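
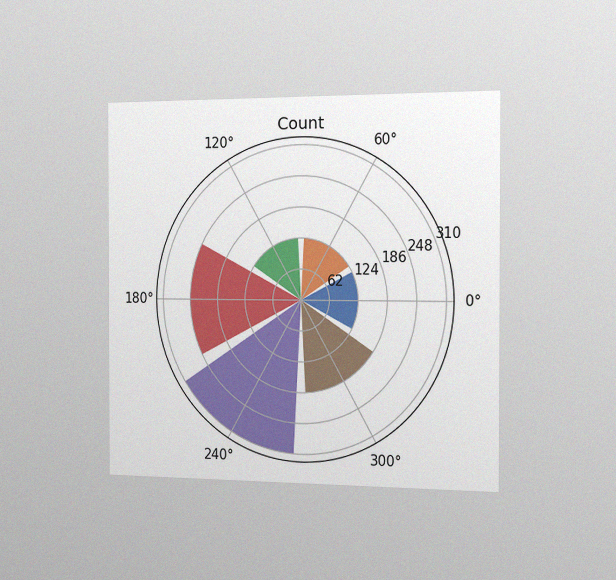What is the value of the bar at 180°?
The chart is viewed slightly from the right, with some photo noise. The bar at 180° reaches 248 on the radial axis.

248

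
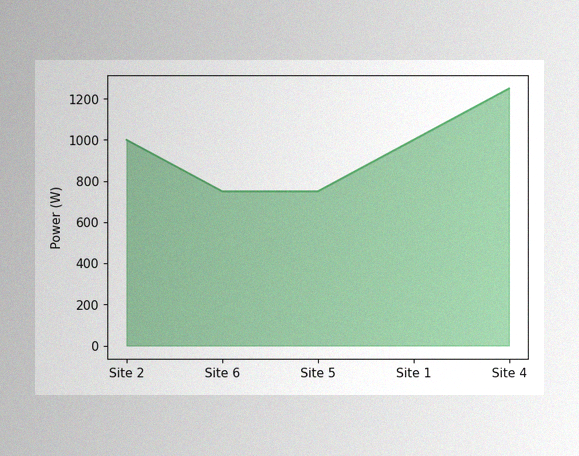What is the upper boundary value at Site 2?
1000W

The image has some photo noise and uneven lighting. At Site 2 the upper boundary is at 1000W.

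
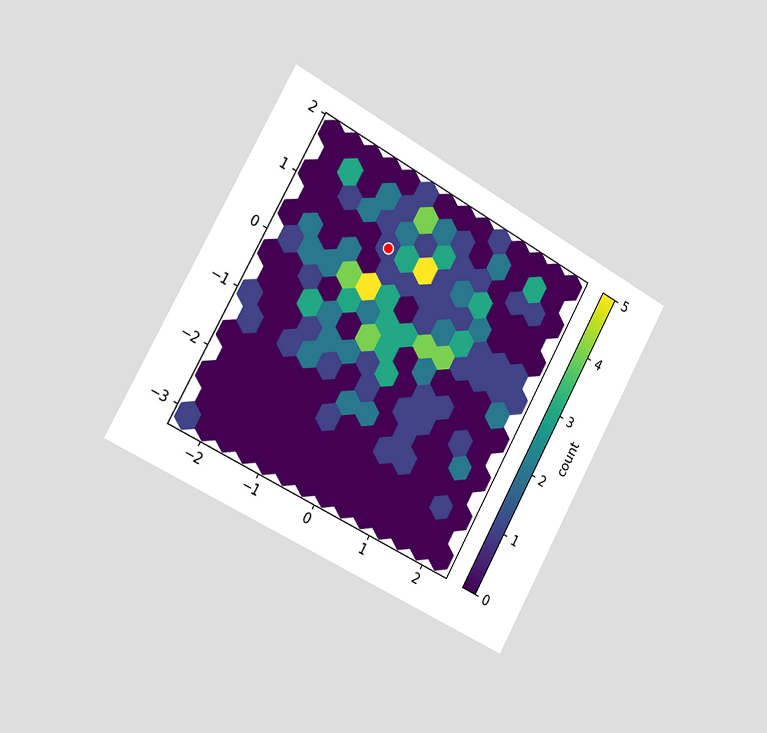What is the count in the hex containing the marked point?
1

The chart is tilted about 29° clockwise and viewed slightly from the left. The marked hex reads 1 on the colorbar.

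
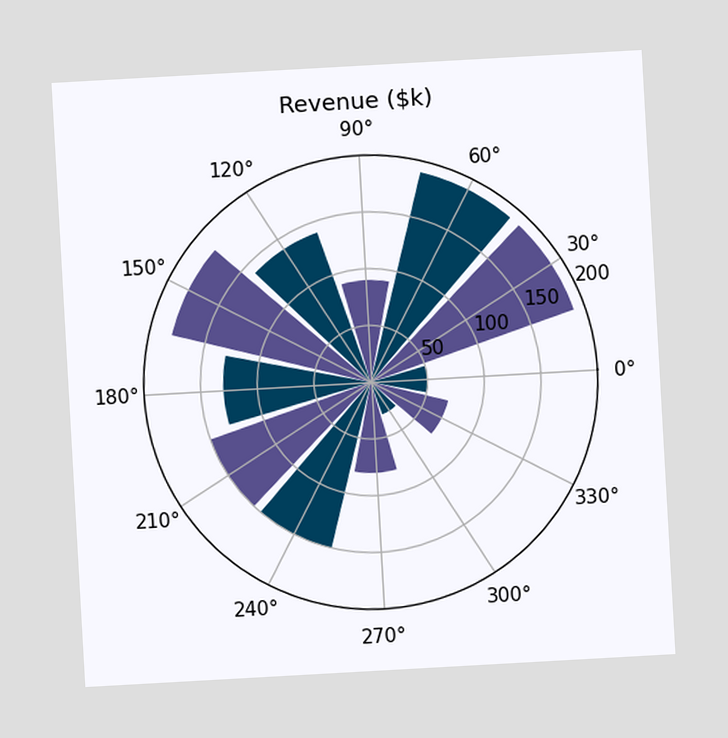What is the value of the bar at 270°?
$80k

The chart is tilted about 3° counter-clockwise. The bar at 270° reaches $80k on the radial axis.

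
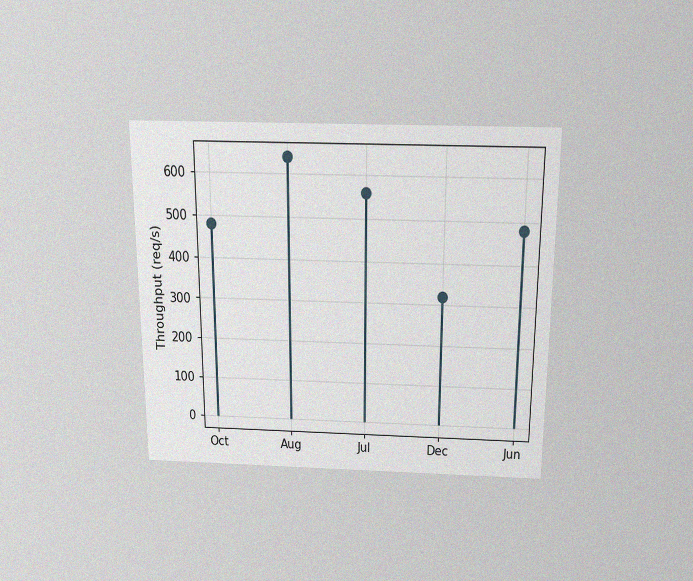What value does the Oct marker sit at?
480req/s

The chart is viewed slightly from above, with some photo noise. The Oct marker sits at 480req/s.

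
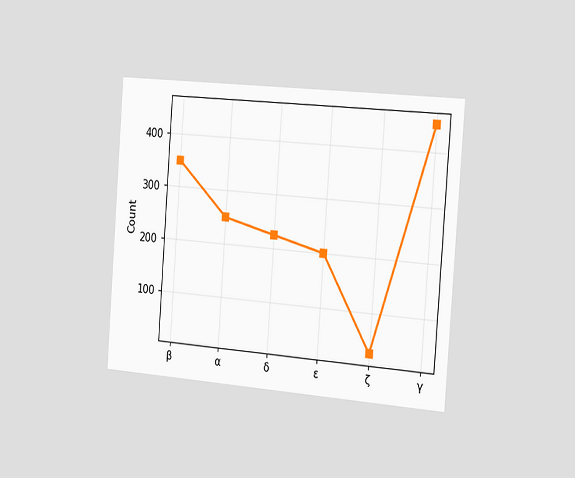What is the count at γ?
450

The chart is tilted about 4° clockwise and viewed slightly from the right. At γ, the line is at 450.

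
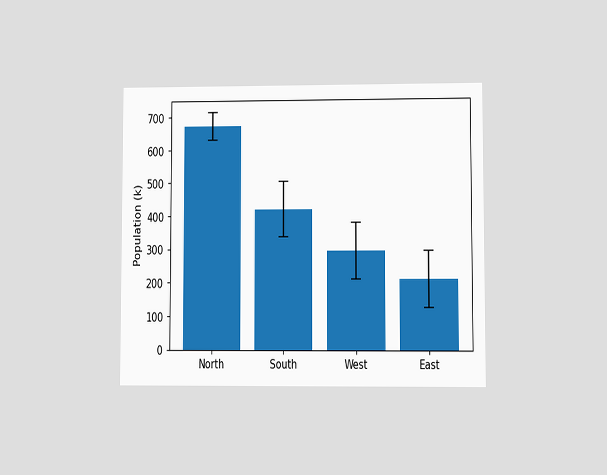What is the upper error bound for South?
The chart is viewed at a slight angle. The South bar's upper whisker reaches 504k.

504k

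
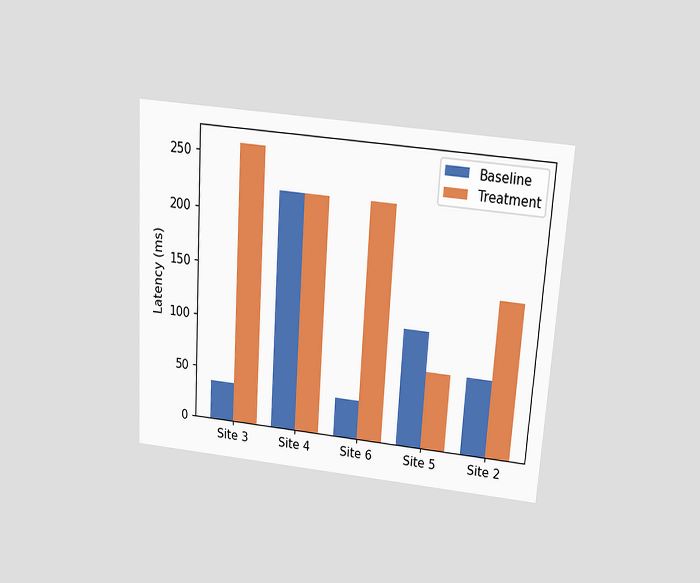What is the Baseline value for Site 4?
222ms

The chart is tilted about 4° clockwise and viewed slightly from above. The Baseline bar at Site 4 reaches 222ms on the y-axis.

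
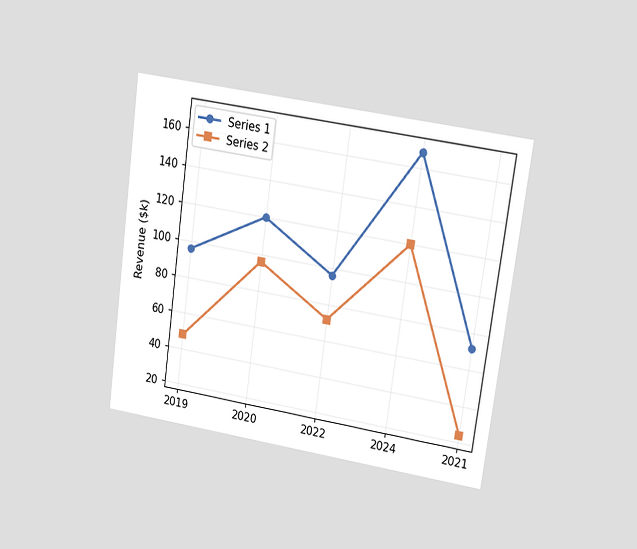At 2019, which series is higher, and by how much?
The chart is tilted about 8° clockwise and viewed at a slight angle. At 2019, Series 1 sits above the other line by $48k.

Series 1, by $48k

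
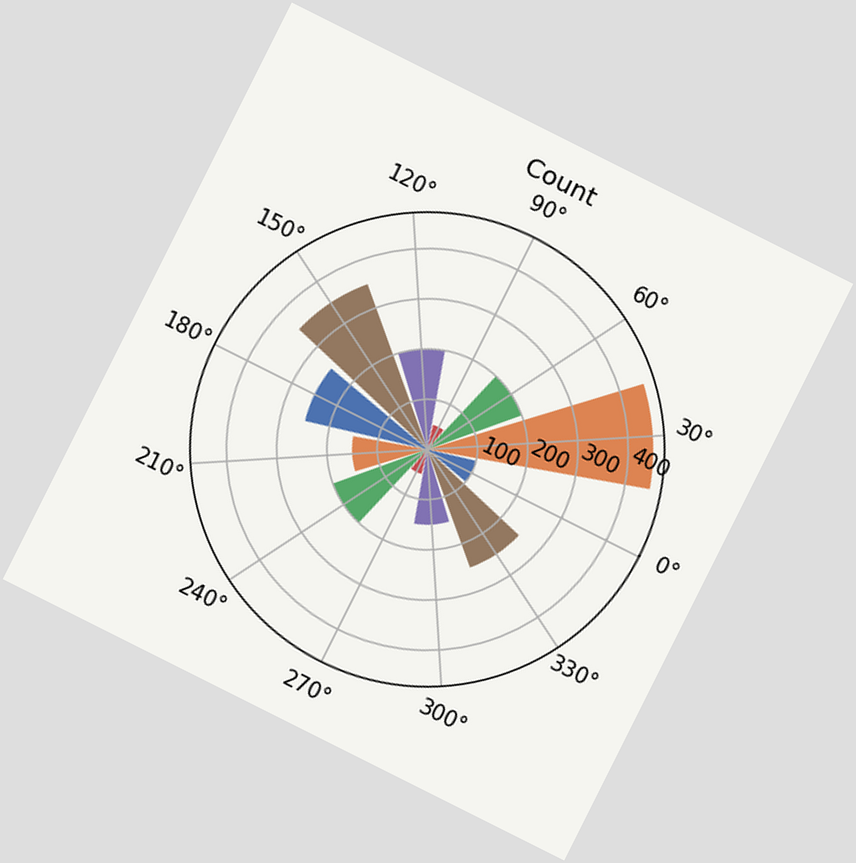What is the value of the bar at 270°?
50

The chart is tilted about 27° clockwise. The bar at 270° reaches 50 on the radial axis.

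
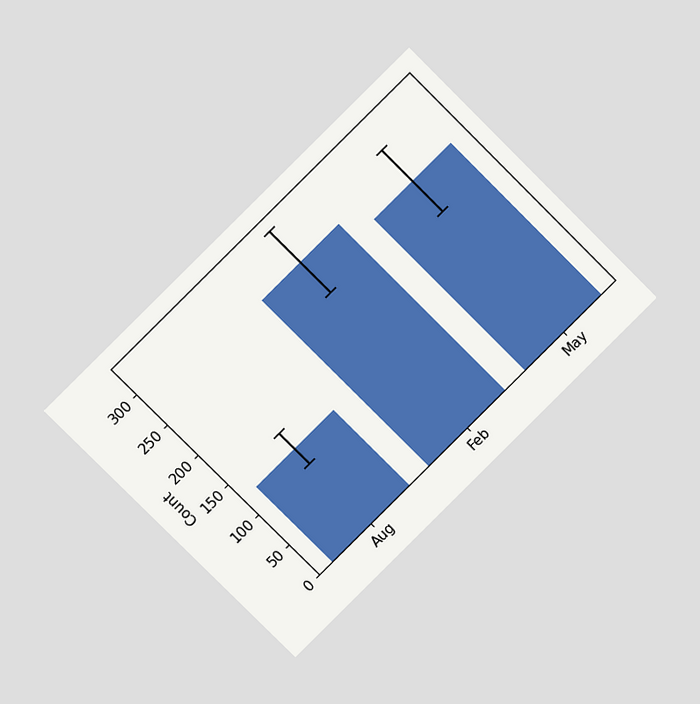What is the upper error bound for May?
300

The chart is tilted about 45° counter-clockwise and viewed at a slight angle. The May bar's upper whisker reaches 300.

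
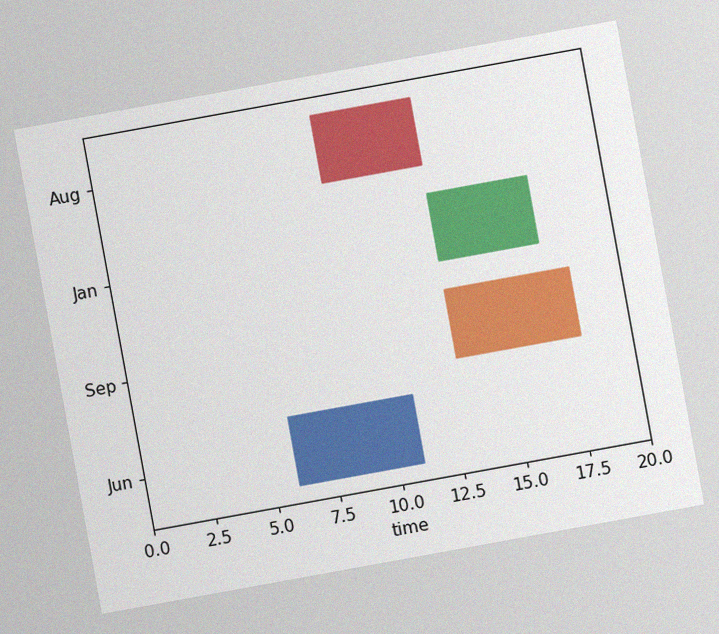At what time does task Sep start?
13

The chart is tilted about 10° counter-clockwise, with some photo noise. The Sep bar begins at t=13.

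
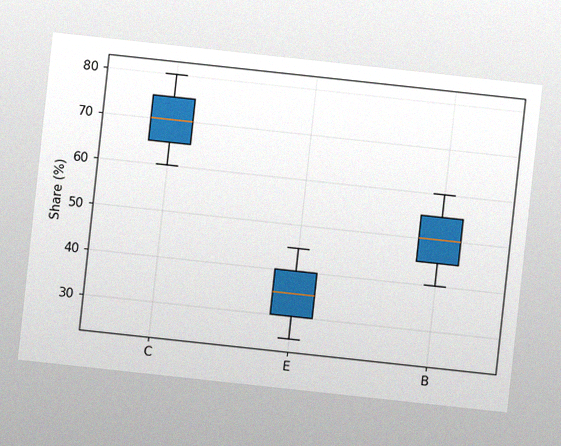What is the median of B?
50%

The chart is tilted about 6° clockwise, with some photo noise. The median line in the B box sits at 50%.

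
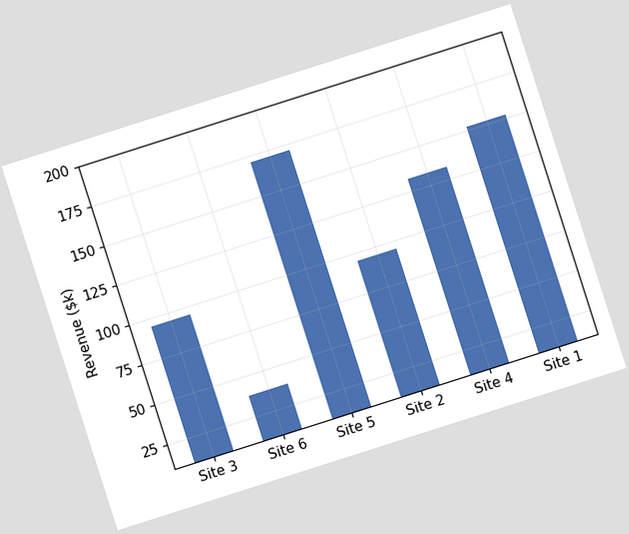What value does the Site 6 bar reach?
$38k

The chart is tilted about 18° counter-clockwise. Reading along the chart's y-axis, the Site 6 bar reaches $38k.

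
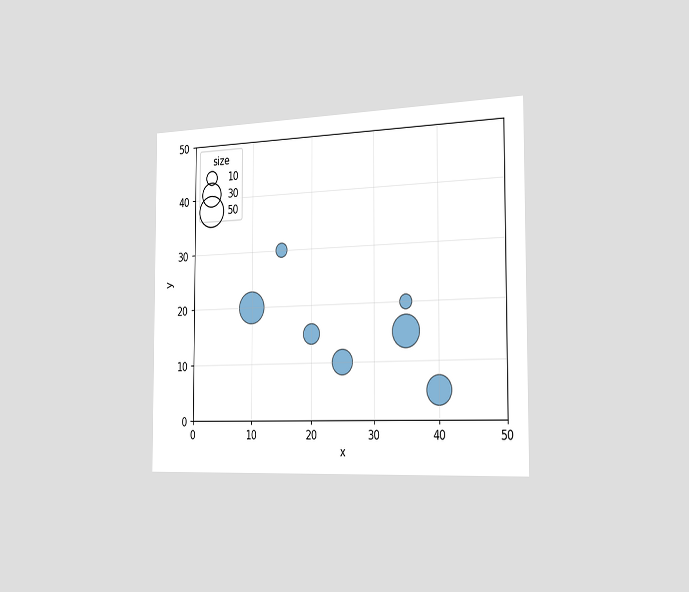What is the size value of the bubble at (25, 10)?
The chart is viewed slightly from the right. Matching the bubble at (25, 10) against the size legend gives 30.

30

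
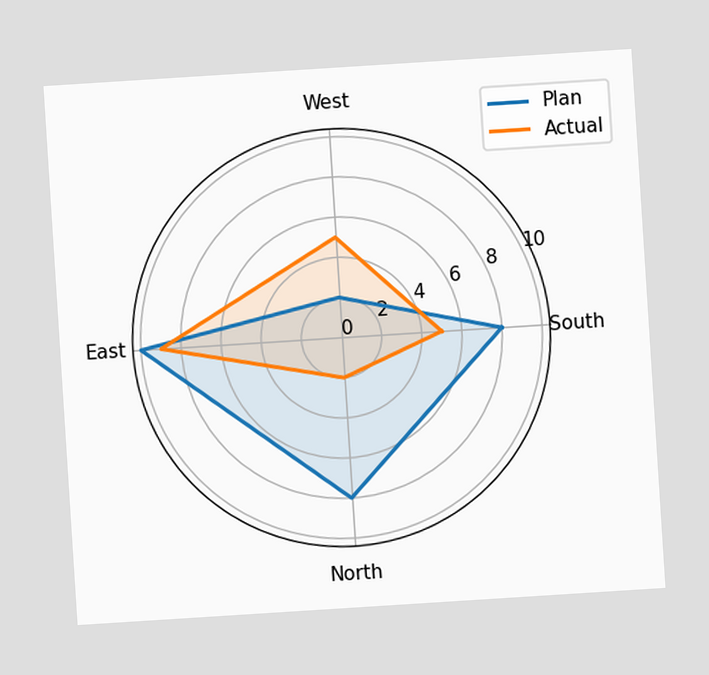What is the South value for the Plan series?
8

The chart is tilted about 4° counter-clockwise. On the South axis, Plan reaches 8.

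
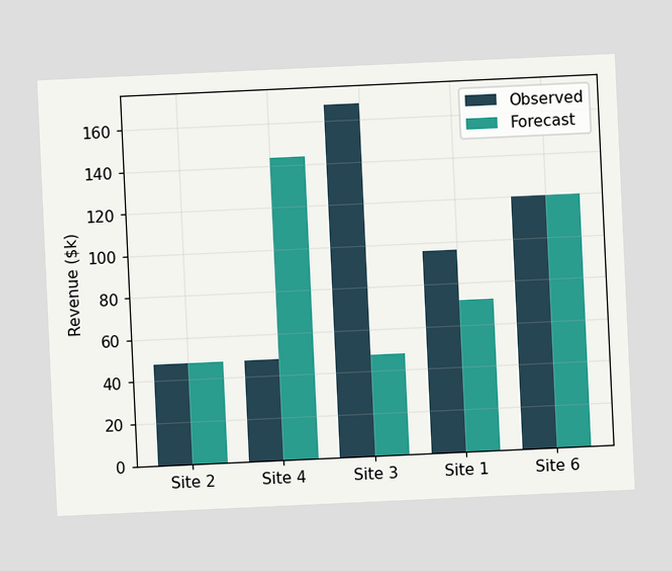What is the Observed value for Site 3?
$168k

The chart is tilted about 3° counter-clockwise. The Observed bar at Site 3 reaches $168k on the y-axis.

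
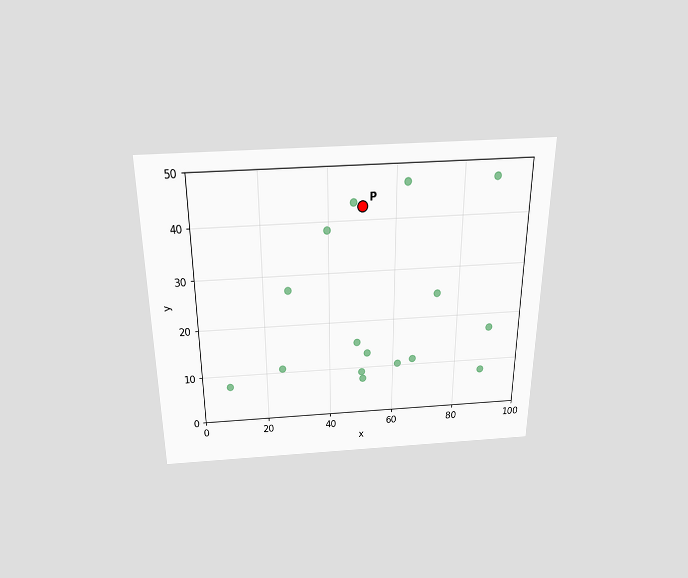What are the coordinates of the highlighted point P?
(50, 42.5)

The chart is viewed slightly from above. Following the gridlines from P to each axis, P sits at (50, 42.5).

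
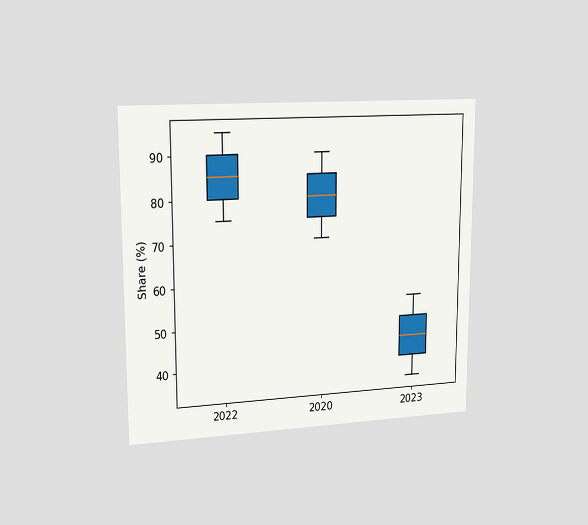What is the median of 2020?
80%

The chart is viewed slightly from the left. The median line in the 2020 box sits at 80%.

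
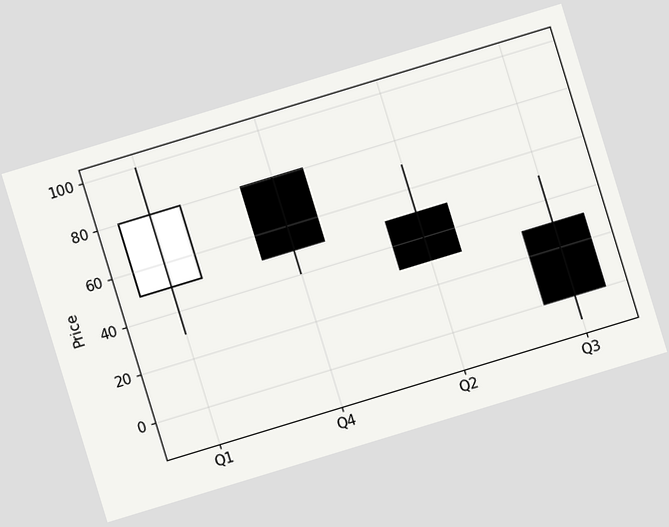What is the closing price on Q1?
80

The chart is tilted about 17° counter-clockwise. The Q1 candle closes at 80.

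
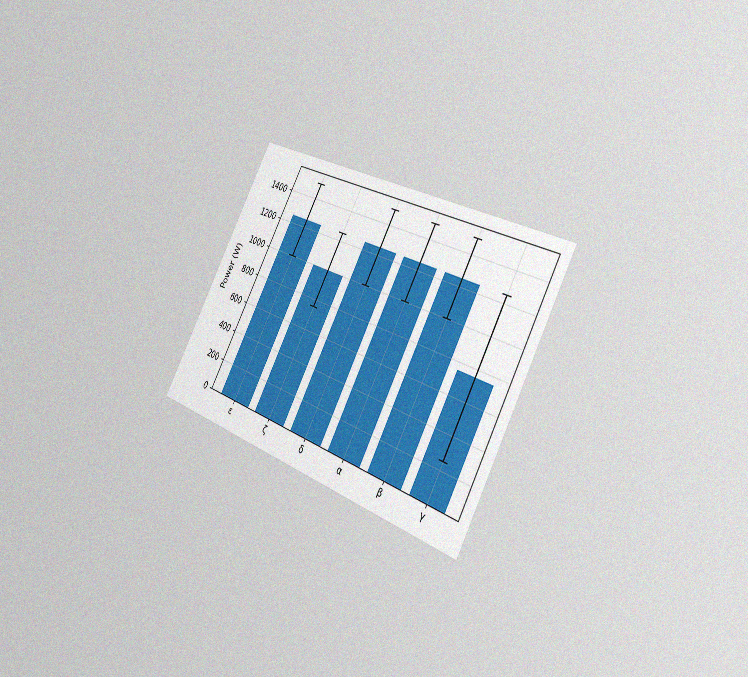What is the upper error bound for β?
The chart is tilted about 28° clockwise and viewed slightly from the right, with some photo noise. The β bar's upper whisker reaches 1500W.

1500W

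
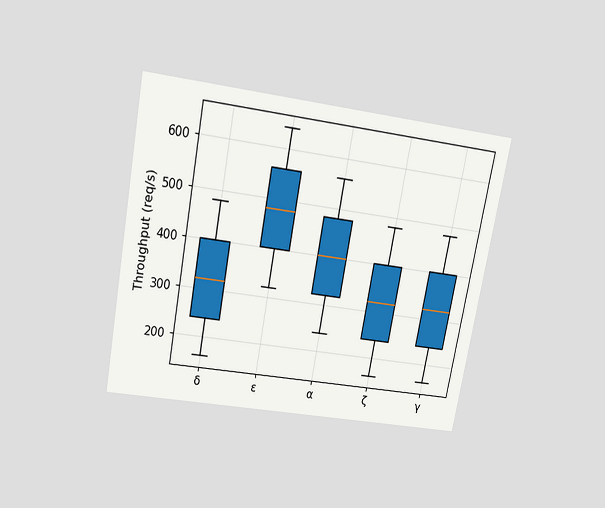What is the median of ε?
The chart is tilted about 11° clockwise and viewed slightly from above. The median line in the ε box sits at 480req/s.

480req/s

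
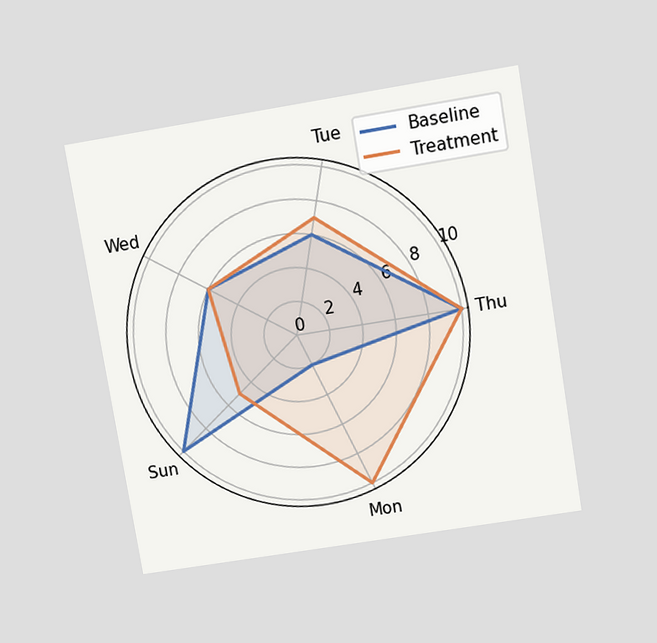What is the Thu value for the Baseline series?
The chart is tilted about 9° counter-clockwise and viewed slightly from above. On the Thu axis, Baseline reaches 10.

10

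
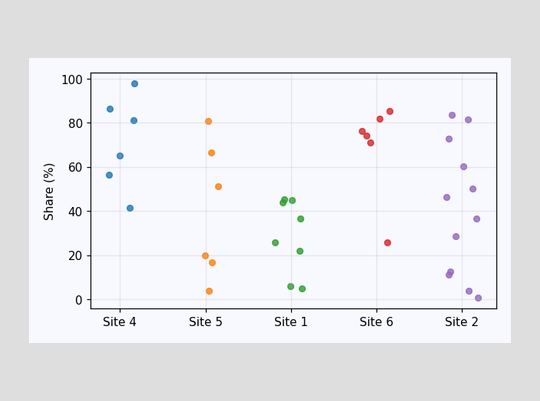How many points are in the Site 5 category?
6

Counting the markers in the Site 5 column gives 6.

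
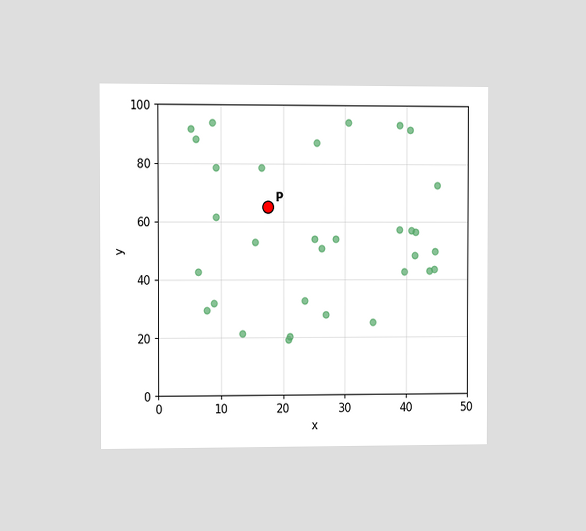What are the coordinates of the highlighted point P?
The chart is viewed slightly from the left. Following the gridlines from P to each axis, P sits at (17.5, 65).

(17.5, 65)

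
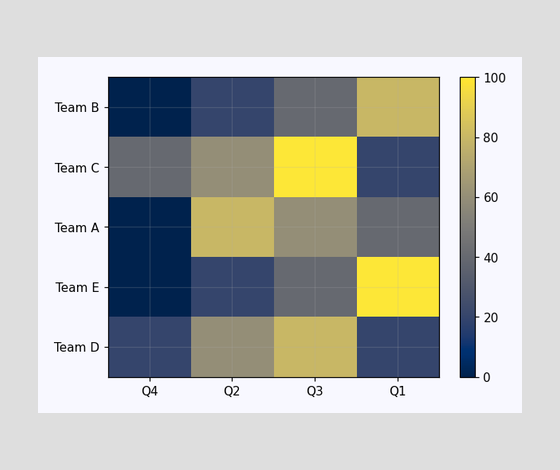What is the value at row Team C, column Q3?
Matching cell (Team C, Q3) against the colorbar gives 100.

100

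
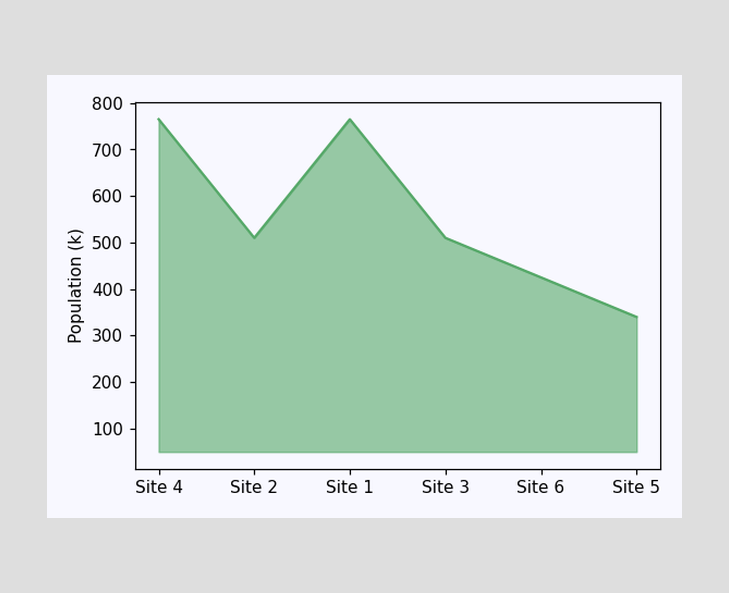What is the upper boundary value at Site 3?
510k

At Site 3 the upper boundary is at 510k.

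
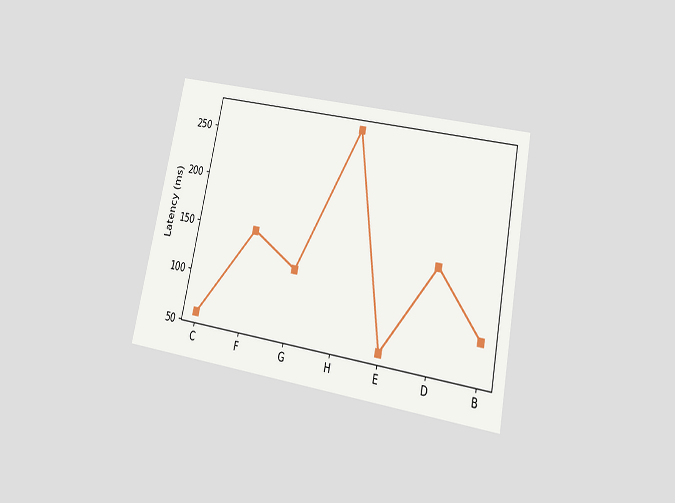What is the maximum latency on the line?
270ms

The chart is tilted about 12° clockwise and viewed slightly from below. The highest point is at H, and reading across to the y-axis gives 270ms.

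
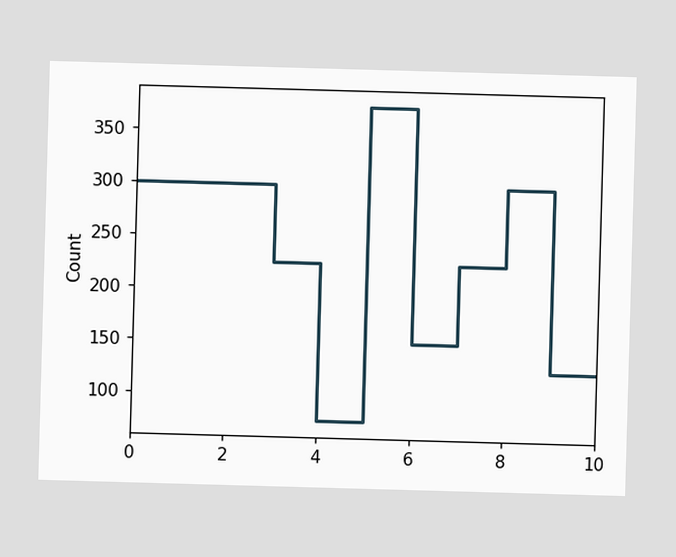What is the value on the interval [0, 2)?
300

On [0, 2) the step sits at 300.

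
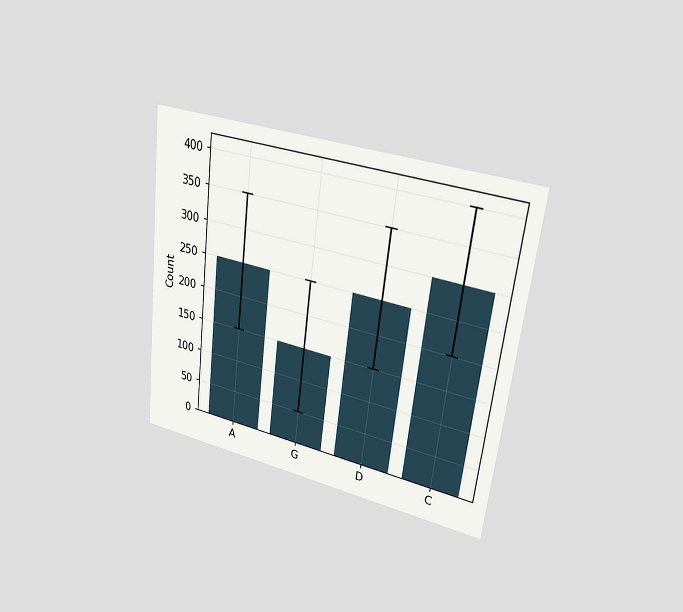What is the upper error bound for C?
400

The chart is tilted about 7° clockwise and viewed at a slight angle. The C bar's upper whisker reaches 400.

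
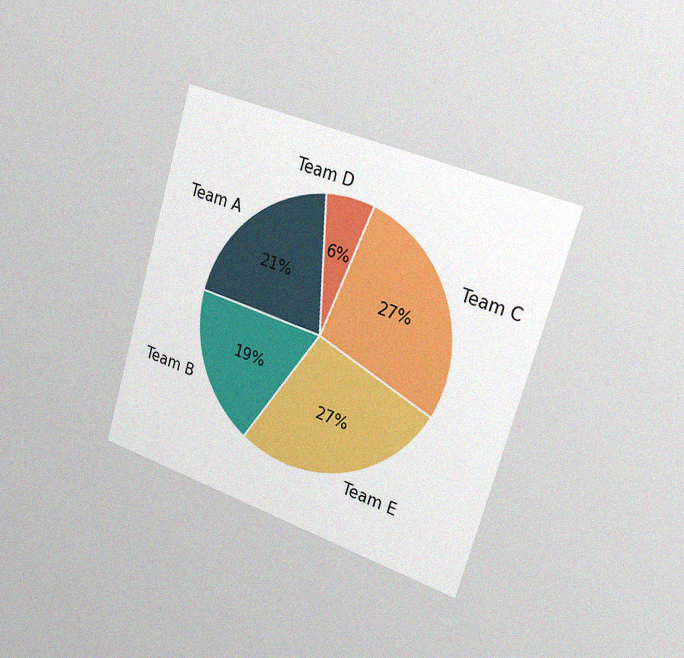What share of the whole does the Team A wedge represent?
The chart is tilted about 17° clockwise and viewed slightly from the right, with some photo noise. The Team A slice takes up 21% of the pie.

21%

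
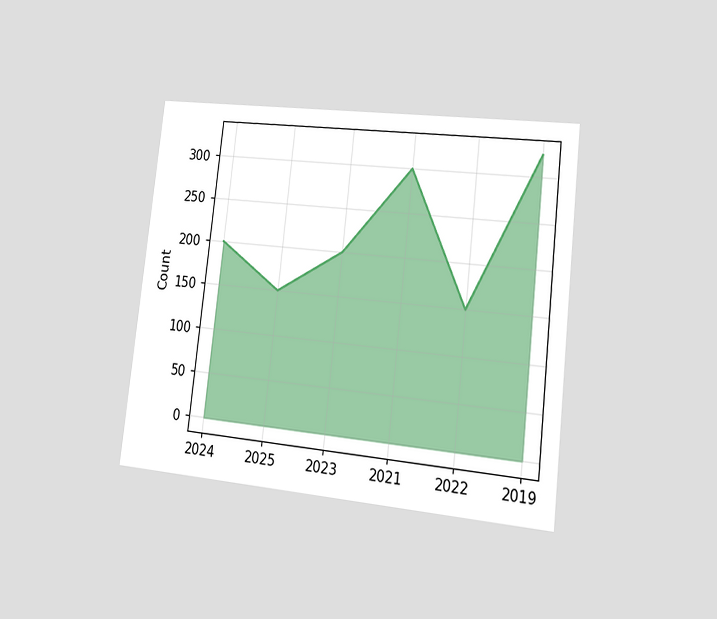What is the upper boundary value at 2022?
150

The chart is tilted about 6° clockwise and viewed at a slight angle. At 2022 the upper boundary is at 150.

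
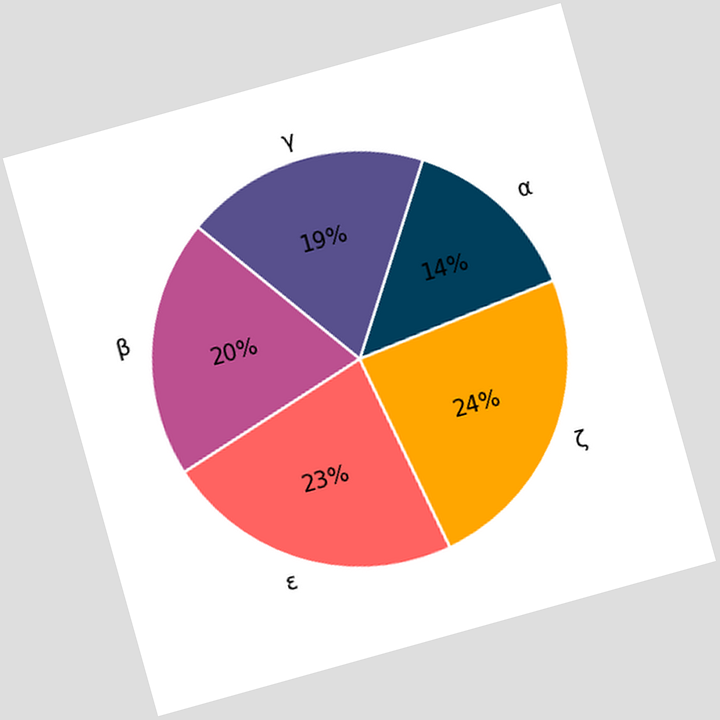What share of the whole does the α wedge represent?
The chart is tilted about 16° counter-clockwise. The α slice takes up 14% of the pie.

14%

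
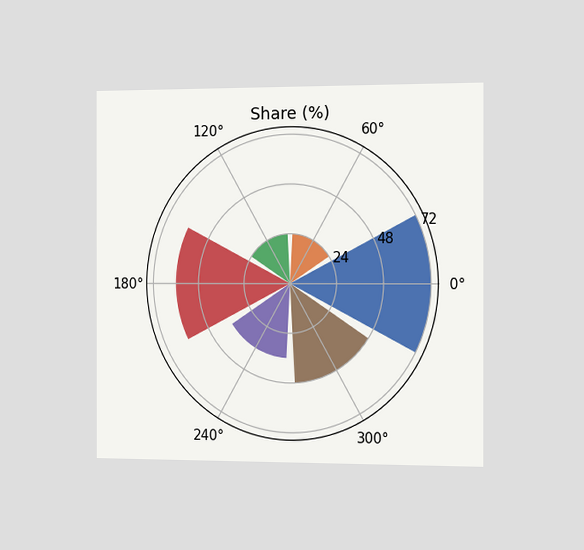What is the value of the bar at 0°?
The chart is viewed slightly from the right. The bar at 0° reaches 72% on the radial axis.

72%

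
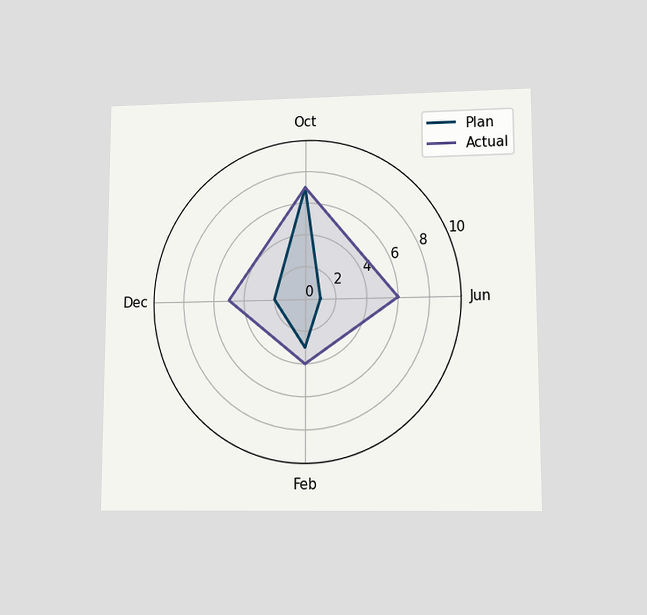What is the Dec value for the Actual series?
The chart is viewed at a slight angle. On the Dec axis, Actual reaches 5.

5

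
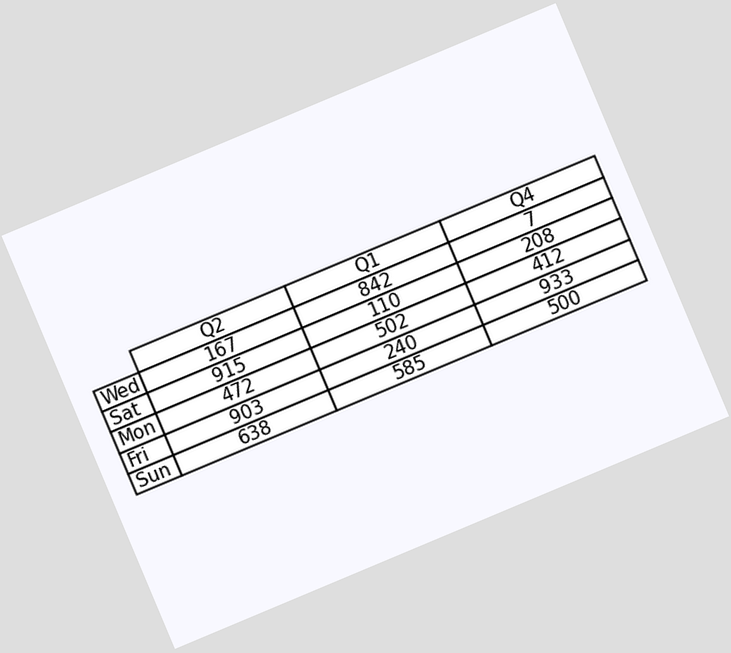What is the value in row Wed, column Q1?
842

The chart is tilted about 23° counter-clockwise. The (Wed, Q1) cell reads 842.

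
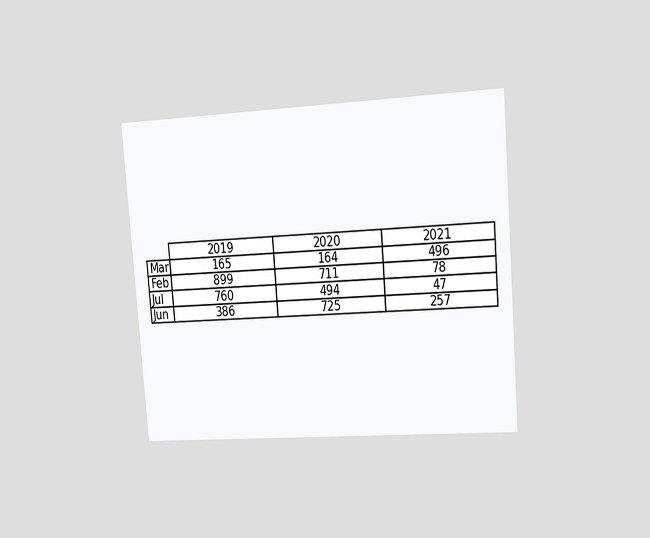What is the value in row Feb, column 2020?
The chart is tilted about 5° counter-clockwise and viewed slightly from the right. The (Feb, 2020) cell reads 711.

711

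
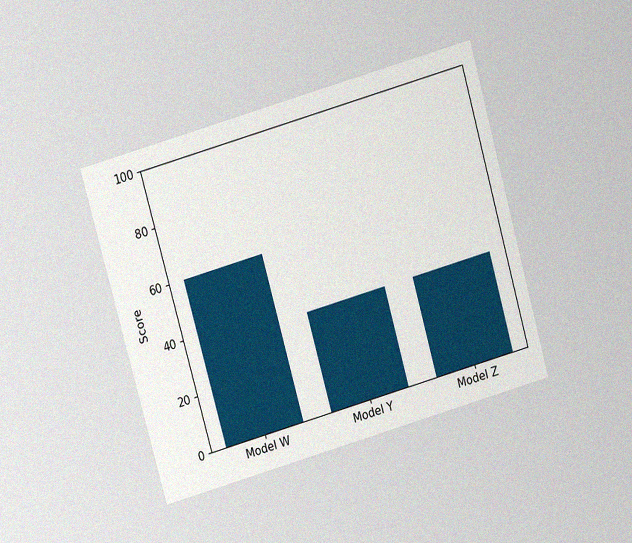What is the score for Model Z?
36

The chart is tilted about 16° counter-clockwise and viewed slightly from above, with some photo noise. Reading along the chart's y-axis, the Model Z bar reaches 36.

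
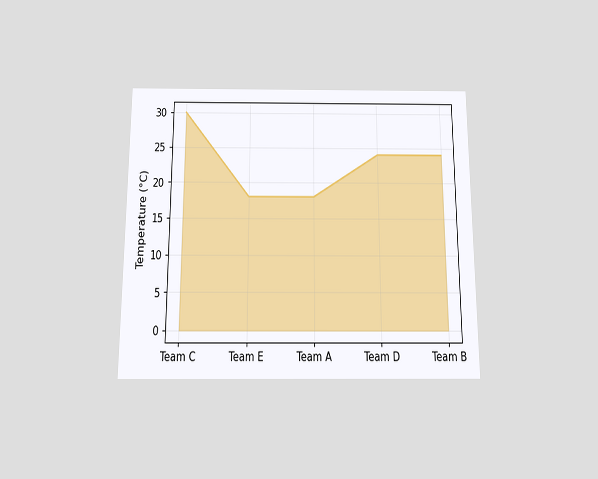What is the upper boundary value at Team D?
The chart is viewed slightly from below. At Team D the upper boundary is at 24°C.

24°C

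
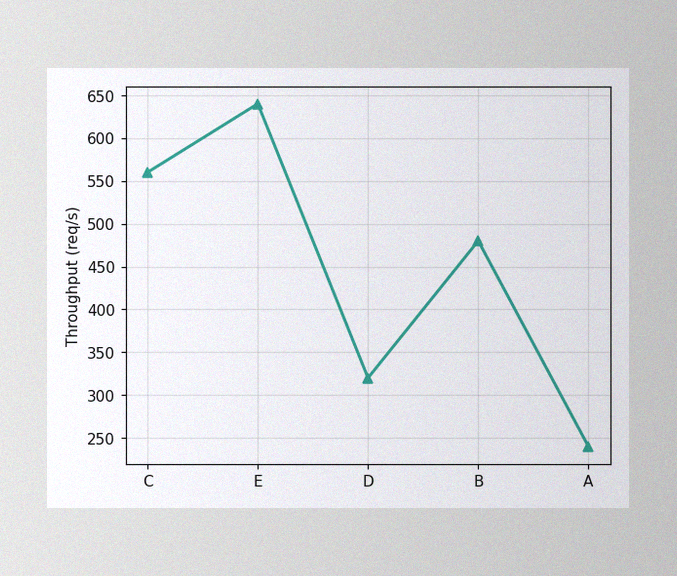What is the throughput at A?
The image has some photo noise and uneven lighting. At A, the line is at 240req/s.

240req/s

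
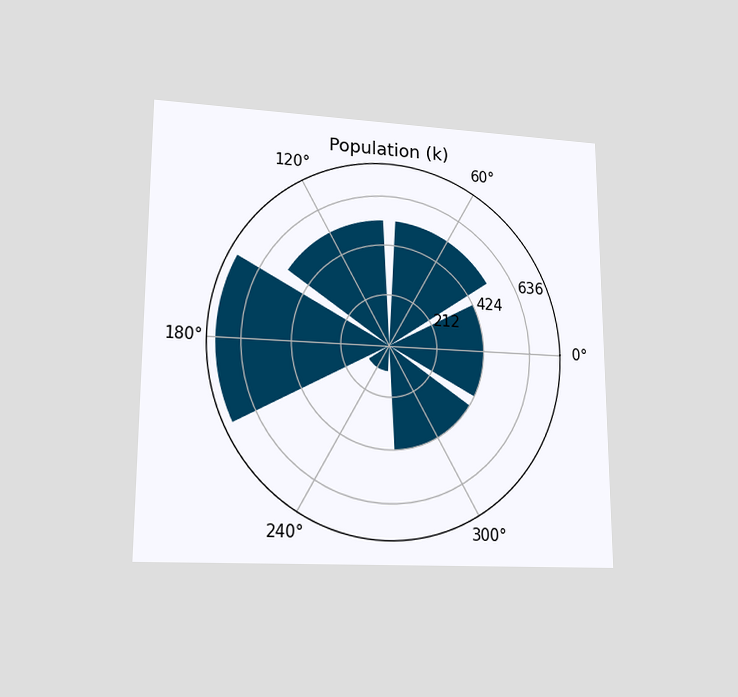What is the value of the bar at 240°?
The chart is viewed at a slight angle. The bar at 240° reaches 106k on the radial axis.

106k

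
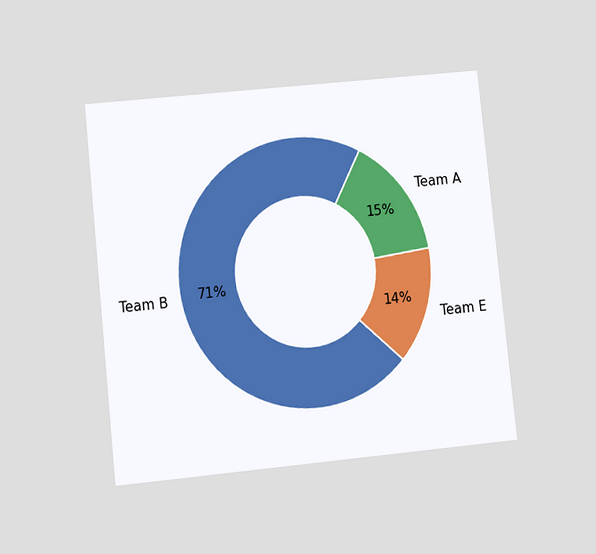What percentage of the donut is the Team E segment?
The chart is tilted about 6° counter-clockwise and viewed at a slight angle. The Team E segment takes up 14% of the ring.

14%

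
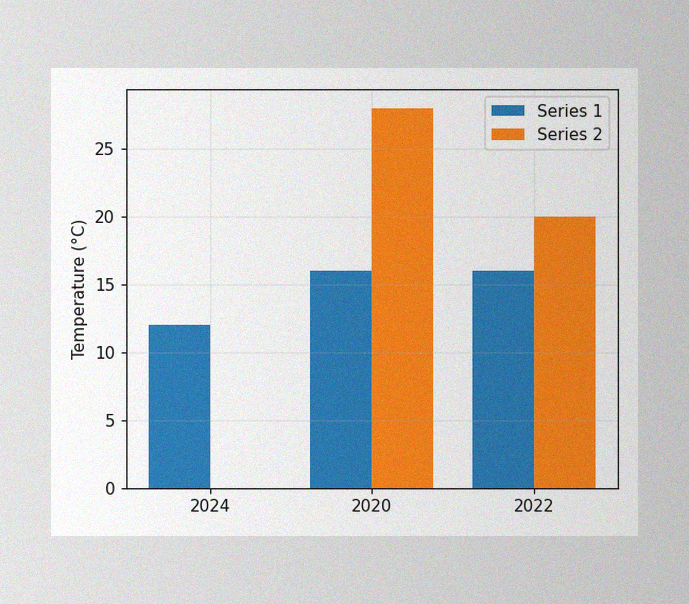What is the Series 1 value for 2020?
The image has some photo noise and uneven lighting. The Series 1 bar at 2020 reaches 16°C on the y-axis.

16°C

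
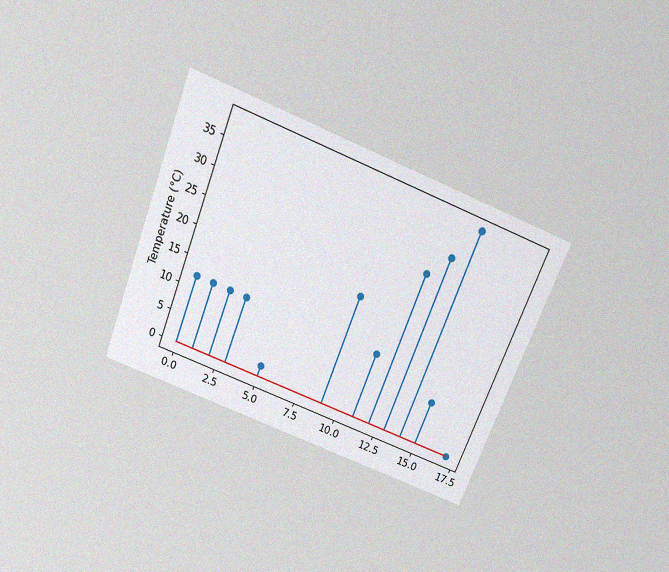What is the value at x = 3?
12°C

The chart is tilted about 22° clockwise and viewed slightly from above, with some photo noise. The stem at x=3 reaches 12°C.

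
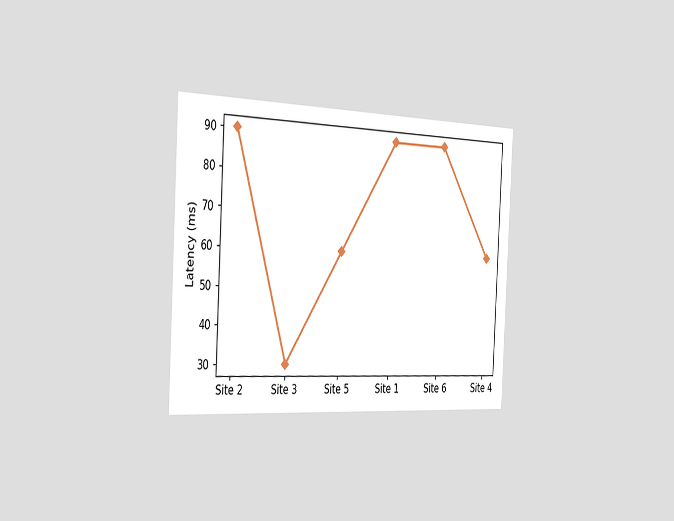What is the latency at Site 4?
The chart is tilted about 3° clockwise and viewed slightly from the left. At Site 4, the line is at 60ms.

60ms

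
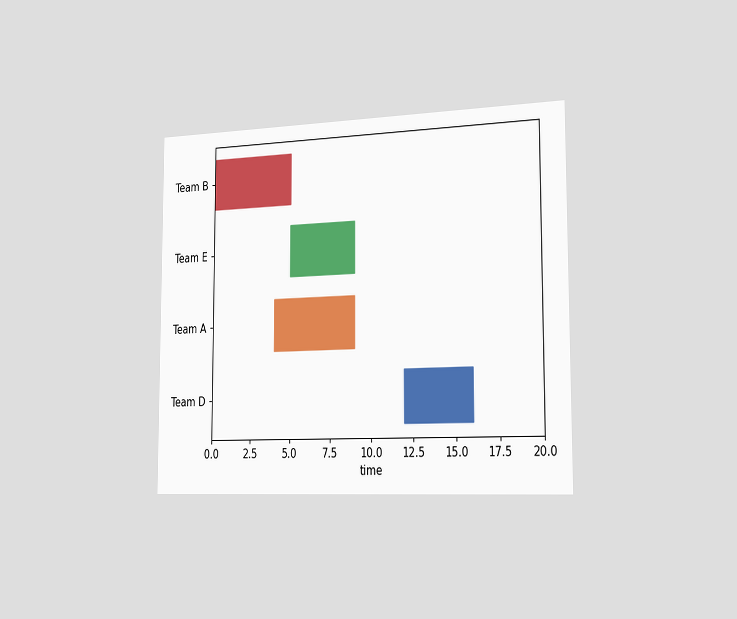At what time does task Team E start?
5

The chart is viewed slightly from the right. The Team E bar begins at t=5.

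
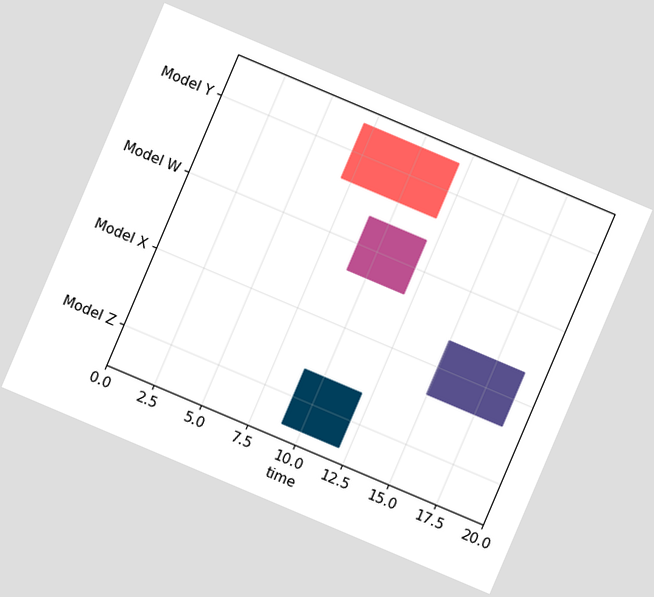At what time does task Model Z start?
9

The chart is tilted about 23° clockwise. The Model Z bar begins at t=9.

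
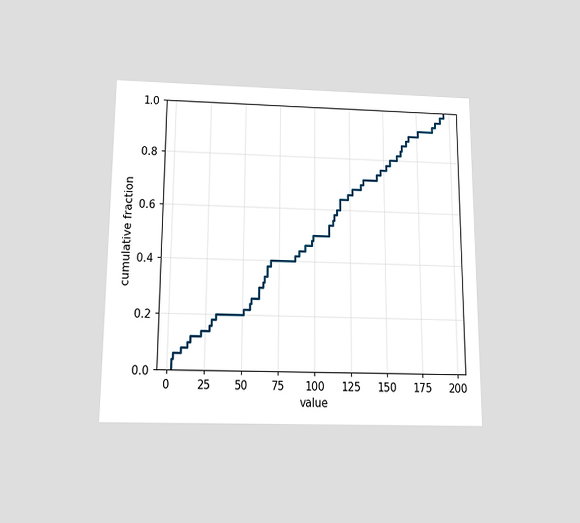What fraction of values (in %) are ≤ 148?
76%

The chart is viewed slightly from below. At x=148 the ECDF step is at 76%.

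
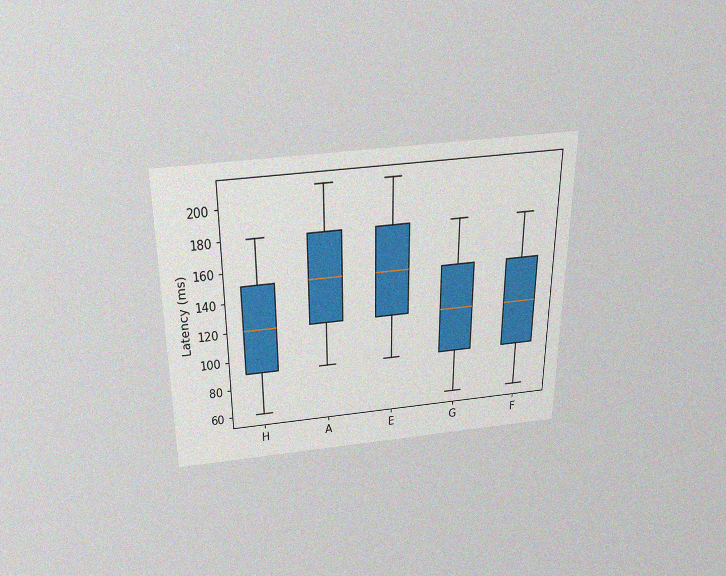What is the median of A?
150ms

The chart is viewed slightly from above, with some photo noise. The median line in the A box sits at 150ms.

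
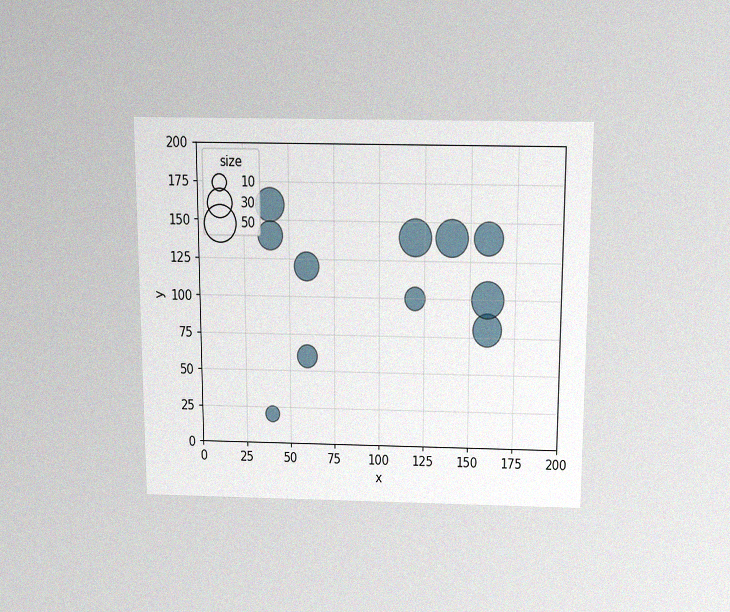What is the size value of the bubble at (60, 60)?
20

The chart is viewed slightly from above, with some photo noise. Matching the bubble at (60, 60) against the size legend gives 20.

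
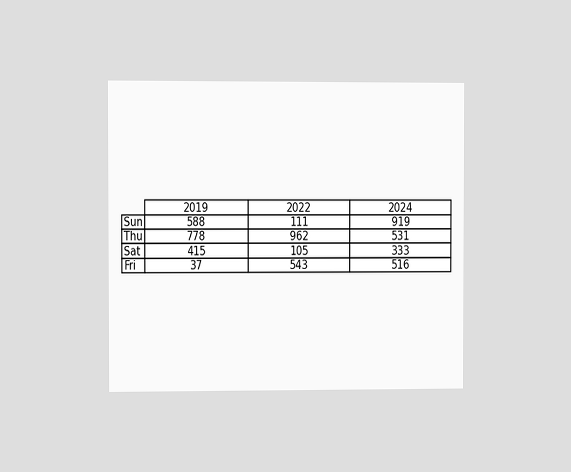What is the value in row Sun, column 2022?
111

The chart is viewed at a slight angle. The (Sun, 2022) cell reads 111.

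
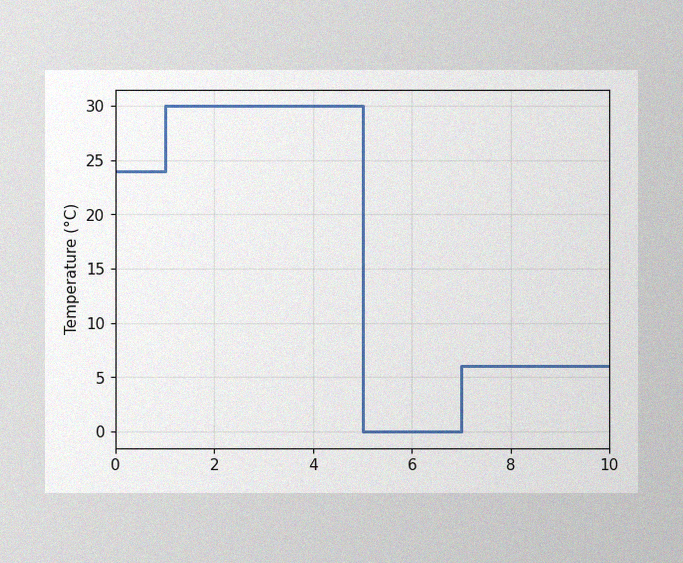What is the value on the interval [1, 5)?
30°C

The image has some photo noise and uneven lighting. On [1, 5) the step sits at 30°C.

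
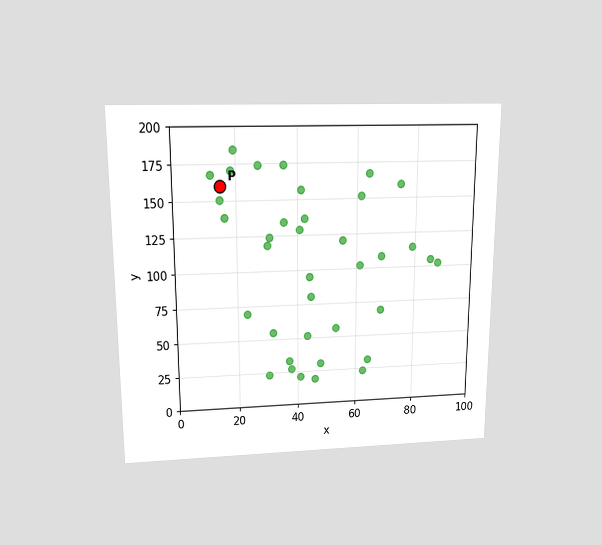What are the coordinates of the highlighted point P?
(15, 160)

The chart is viewed slightly from above. Following the gridlines from P to each axis, P sits at (15, 160).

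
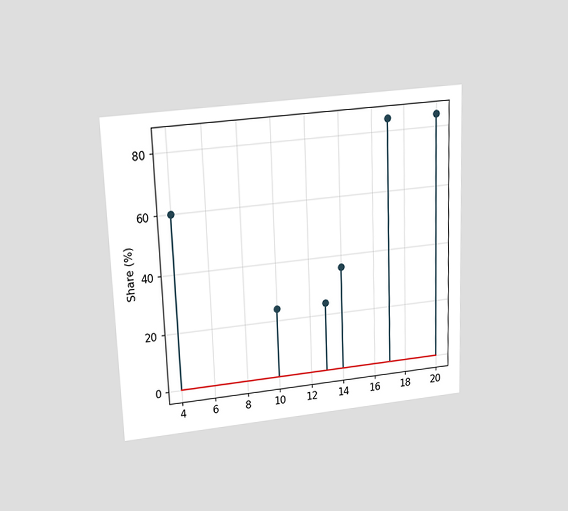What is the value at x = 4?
The chart is tilted about 2° counter-clockwise and viewed slightly from above. The stem at x=4 reaches 60%.

60%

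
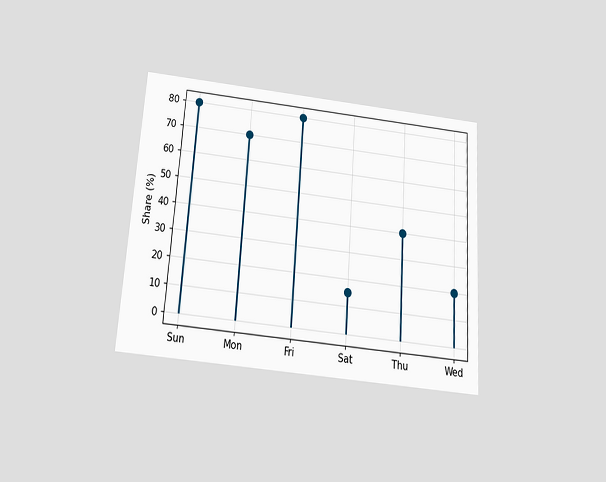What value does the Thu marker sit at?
The chart is tilted about 4° clockwise and viewed slightly from below. The Thu marker sits at 40%.

40%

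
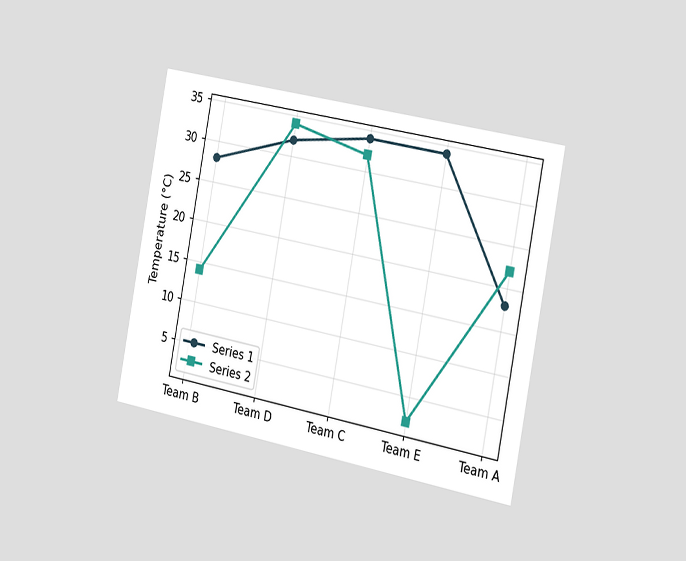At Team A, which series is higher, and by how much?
Series 2, by 4°C

The chart is tilted about 11° clockwise and viewed slightly from the right. At Team A, Series 2 sits above the other line by 4°C.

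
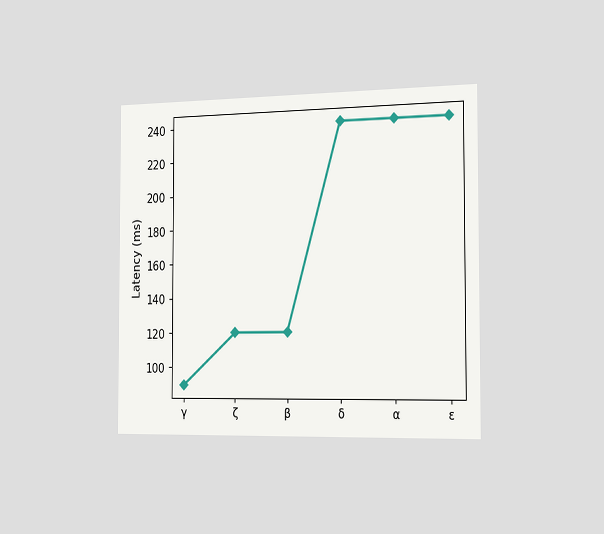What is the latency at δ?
240ms

The chart is viewed slightly from the right. At δ, the line is at 240ms.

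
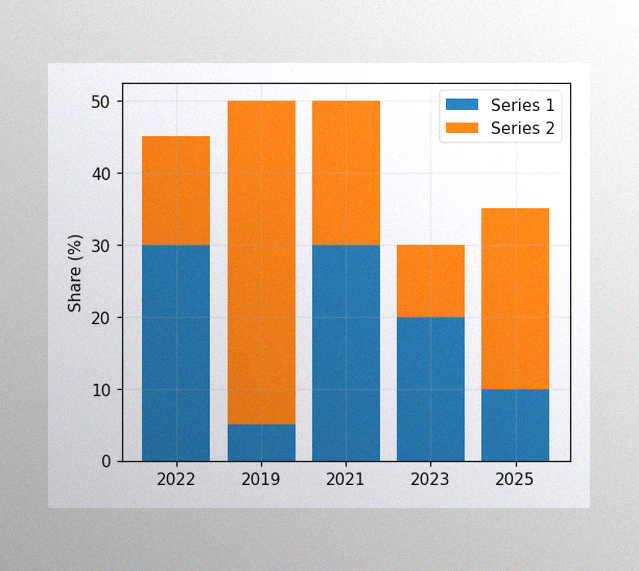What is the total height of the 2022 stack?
The image has some photo noise and uneven lighting. The 2022 stack's top reaches 45% on the y-axis.

45%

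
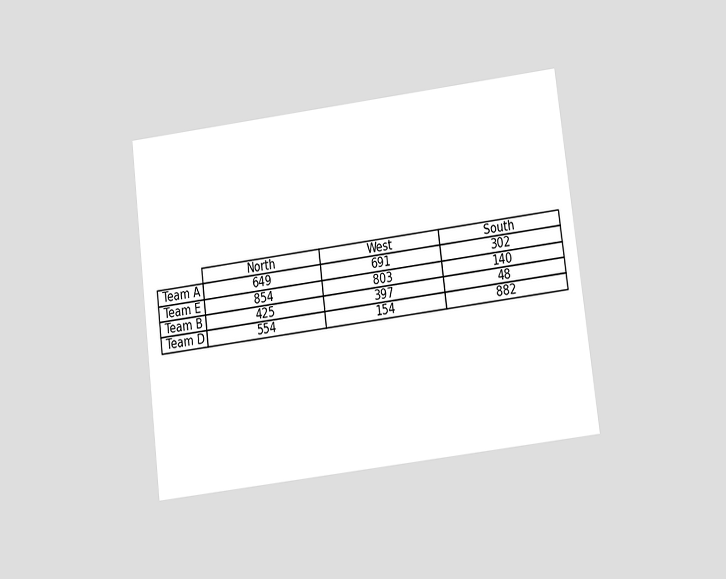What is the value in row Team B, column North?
The chart is tilted about 7° counter-clockwise and viewed at a slight angle. The (Team B, North) cell reads 425.

425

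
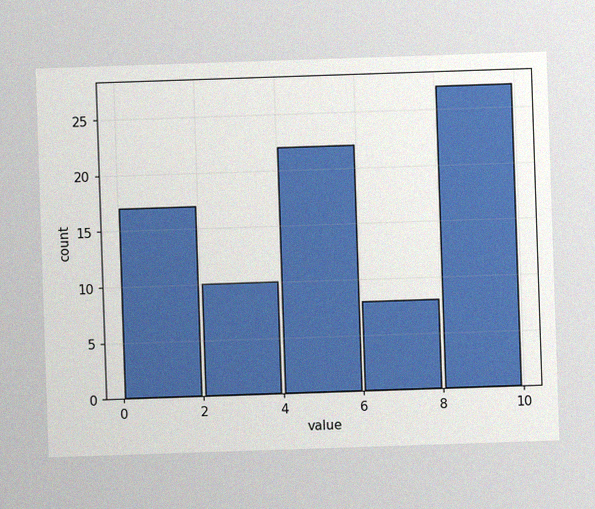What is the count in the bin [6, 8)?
8

The image has some photo noise and uneven lighting. The [6, 8) bin has height 8.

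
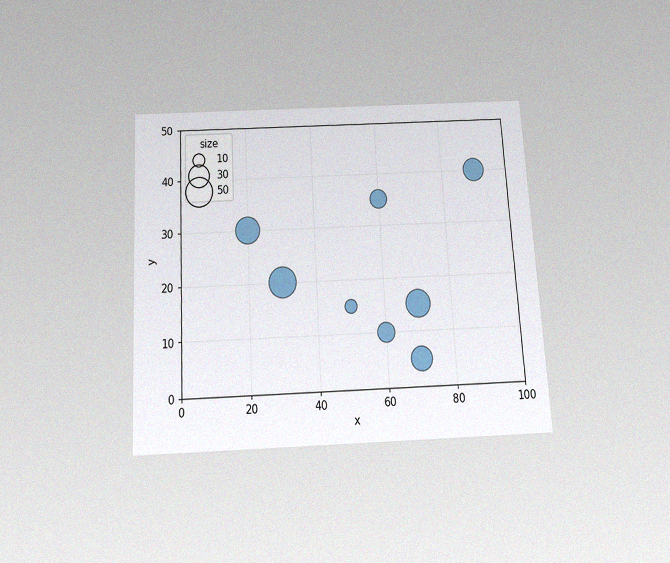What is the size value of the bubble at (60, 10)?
The chart is tilted about 3° counter-clockwise and viewed slightly from below, with some photo noise. Matching the bubble at (60, 10) against the size legend gives 20.

20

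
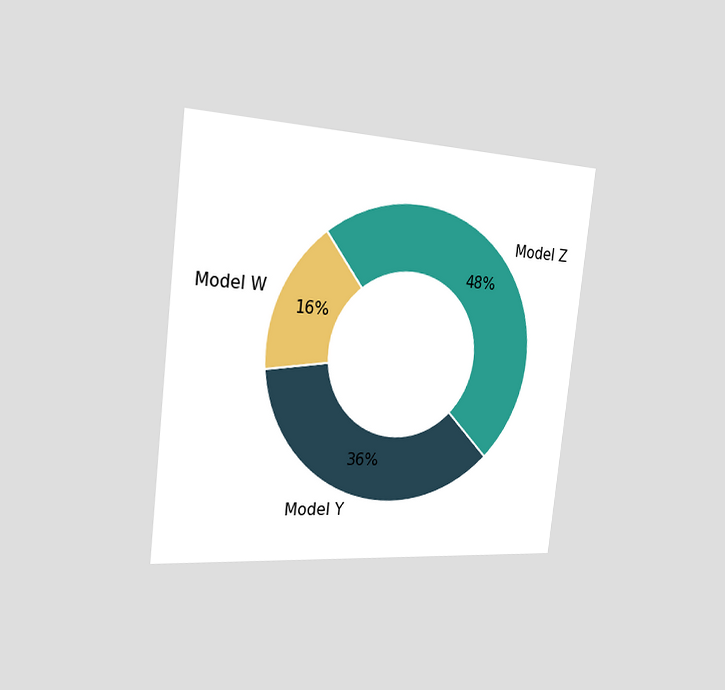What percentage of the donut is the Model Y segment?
36%

The chart is tilted about 7° clockwise and viewed slightly from the left. The Model Y segment takes up 36% of the ring.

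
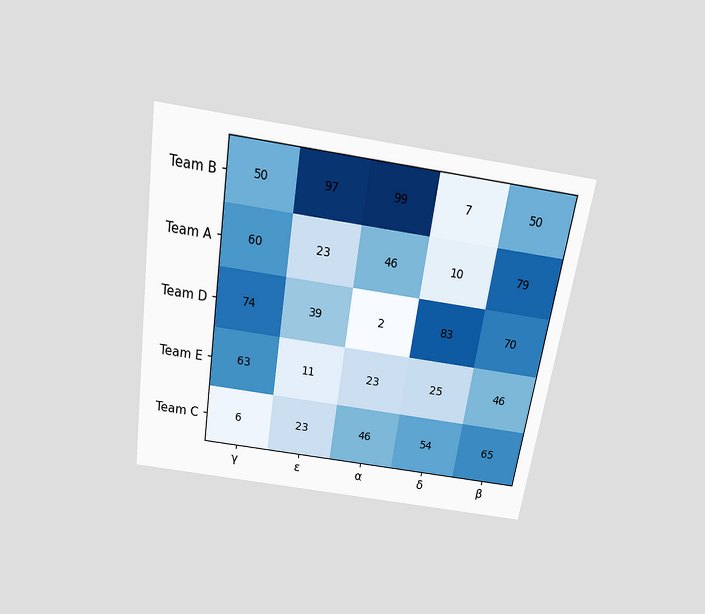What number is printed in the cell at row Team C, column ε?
The chart is tilted about 9° clockwise and viewed slightly from above. The (Team C, ε) cell reads 23.

23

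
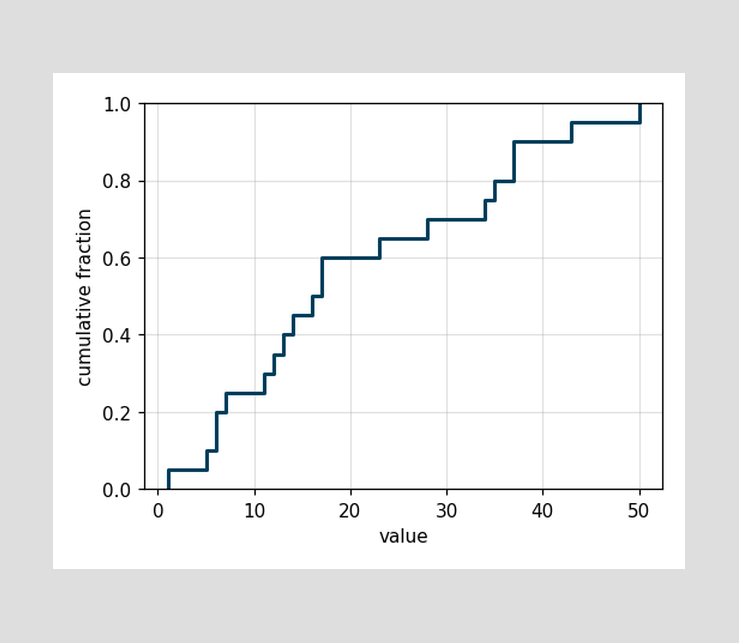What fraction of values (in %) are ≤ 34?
At x=34 the ECDF step is at 75%.

75%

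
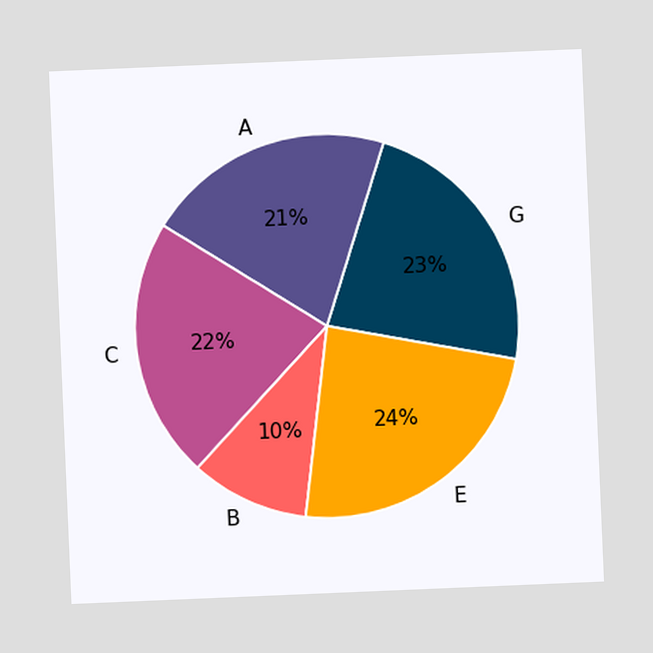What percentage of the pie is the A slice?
21%

The chart is tilted about 2° counter-clockwise. The A slice takes up 21% of the pie.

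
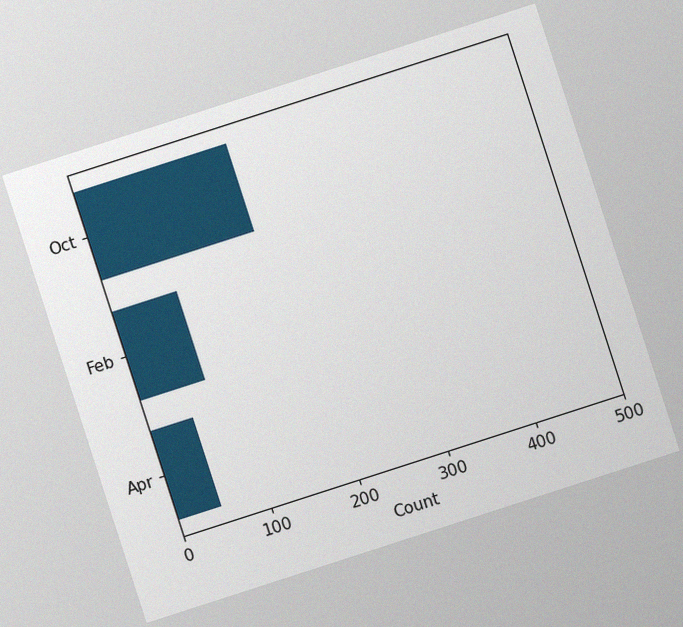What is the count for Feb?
The chart is tilted about 18° counter-clockwise, with some photo noise. Reading along the chart's x-axis, the Feb bar reaches 75.

75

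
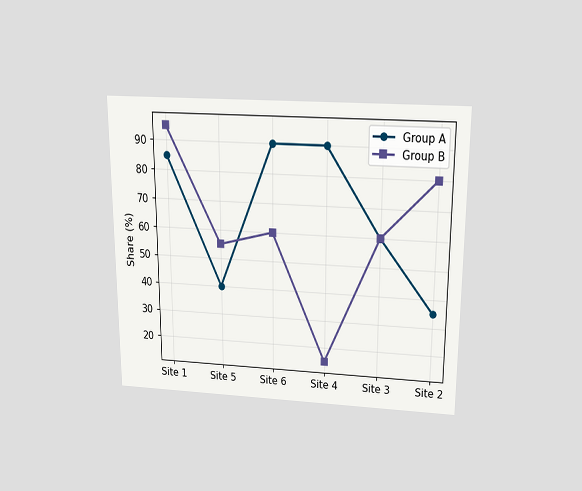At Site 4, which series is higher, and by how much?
Group A, by 75%

The chart is viewed slightly from above. At Site 4, Group A sits above the other line by 75%.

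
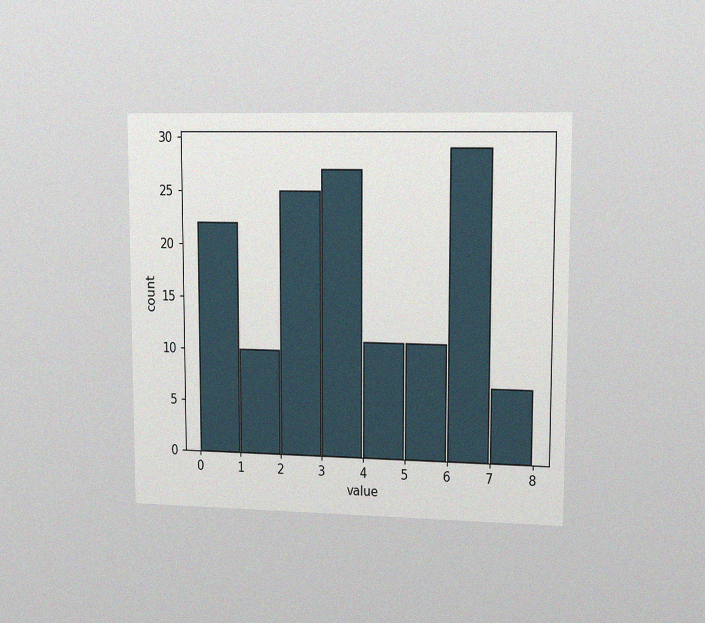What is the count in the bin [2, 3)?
25

The chart is viewed slightly from the right, with some photo noise. The [2, 3) bin has height 25.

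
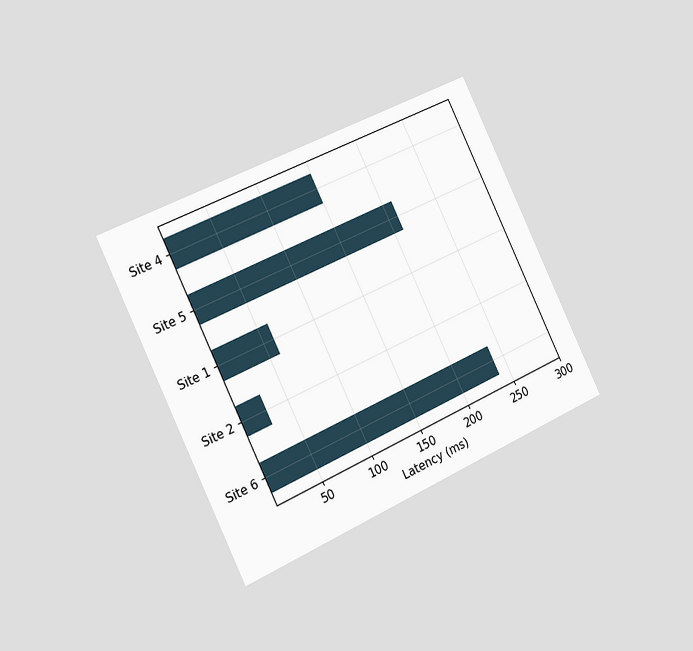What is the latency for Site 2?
The chart is tilted about 26° counter-clockwise and viewed slightly from the left. Reading along the chart's x-axis, the Site 2 bar reaches 30ms.

30ms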